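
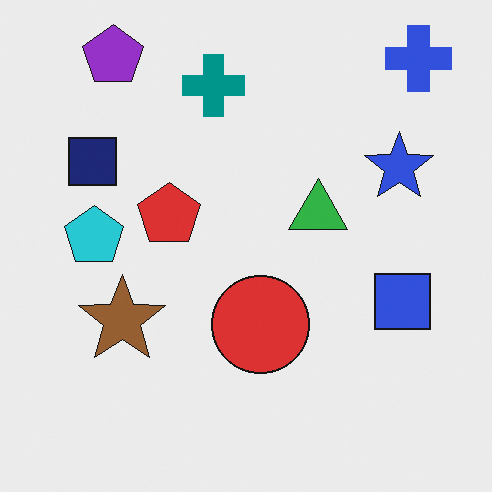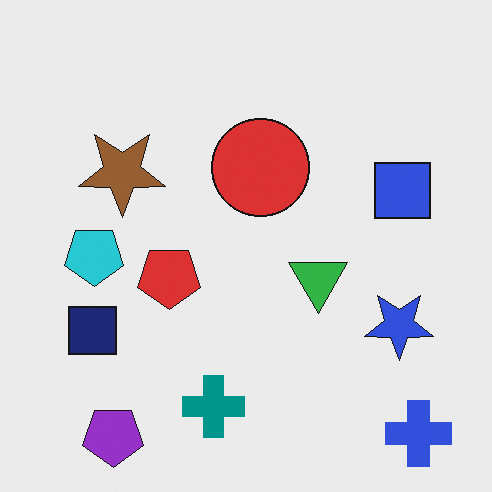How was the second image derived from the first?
Flipped vertically (top ↔ bottom).

The purple pentagon is in the top-left of the first image and the bottom-left of the second — shapes on opposite sides of the horizontal midline have swapped in a mirror flip.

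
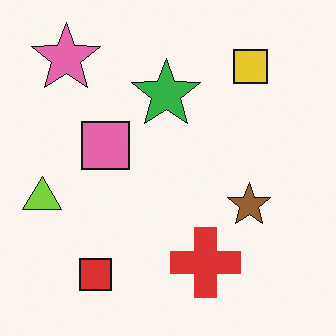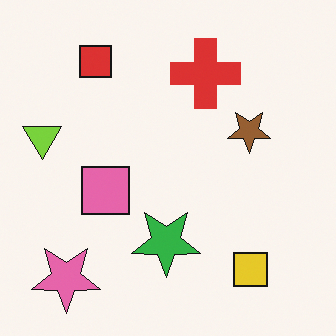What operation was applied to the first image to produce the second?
Flipped vertically (top ↔ bottom).

The pink star is in the top-left of the first image and the bottom-left of the second — shapes on opposite sides of the horizontal midline have swapped in a mirror flip.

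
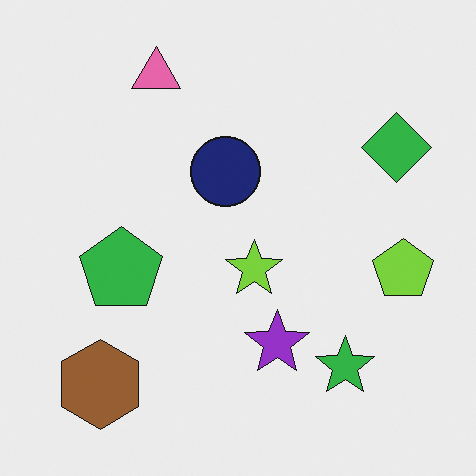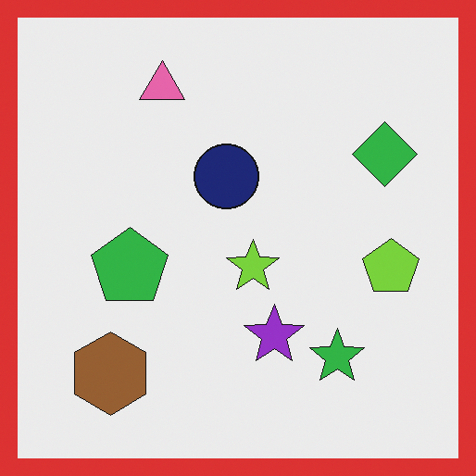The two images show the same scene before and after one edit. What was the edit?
The second image is the first framed with a red border.

A solid red frame runs around the edge of the second image, with the content slightly shrunk inside it.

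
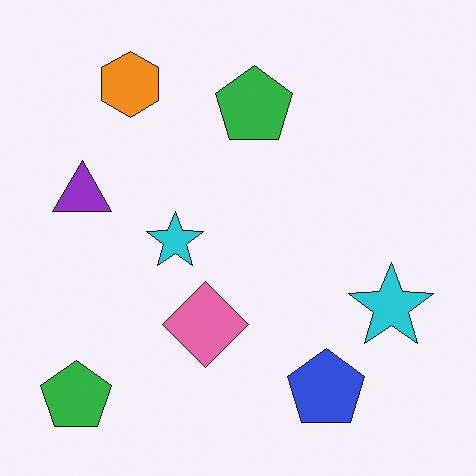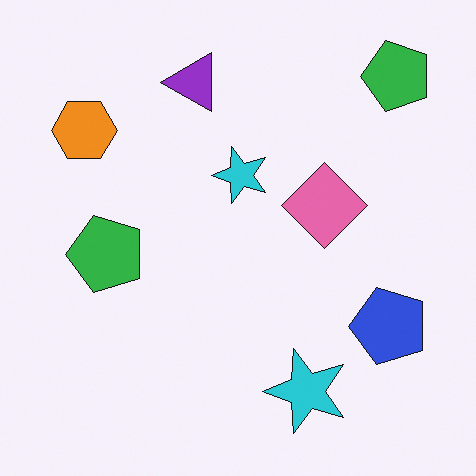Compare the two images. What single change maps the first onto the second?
This is the original image transposed (reflected across the top-left ↔ bottom-right diagonal).

Shapes have swapped their row and column positions — what was in the top-right is now in the bottom-left — a diagonal reflection.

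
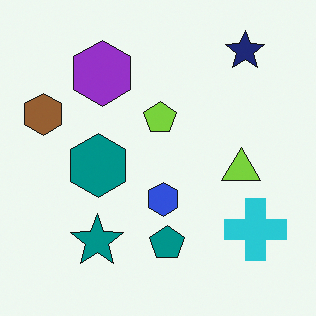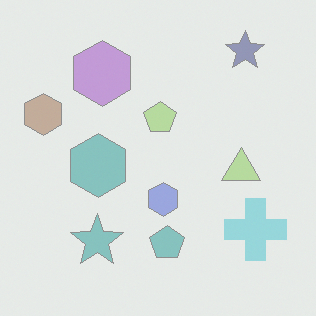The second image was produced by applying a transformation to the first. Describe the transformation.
It was given much lower contrast.

Tones are pushed toward mid-grey across the whole image — a global contrast change.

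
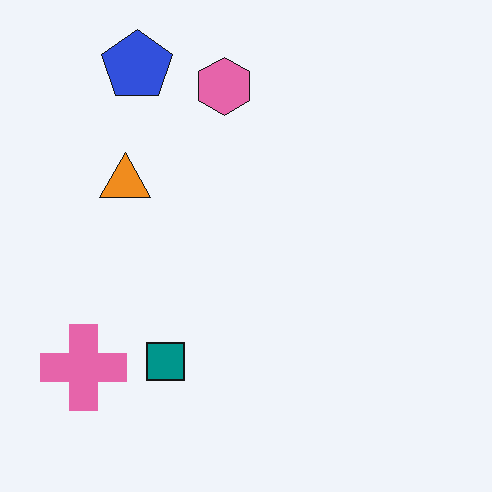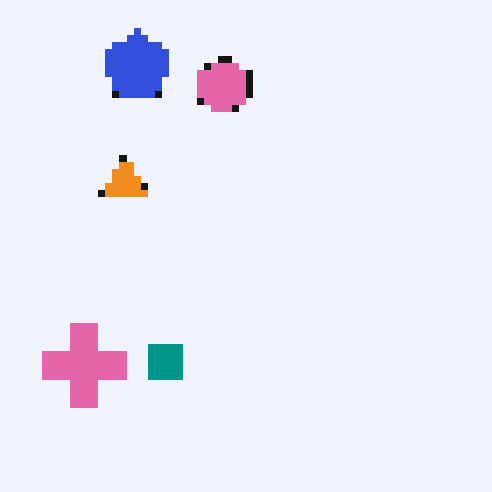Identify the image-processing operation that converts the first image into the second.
It was moderately pixelated.

Shapes are reduced to large square blocks; fine edges and outlines are lost — a downscale-then-upscale (mosaic) effect.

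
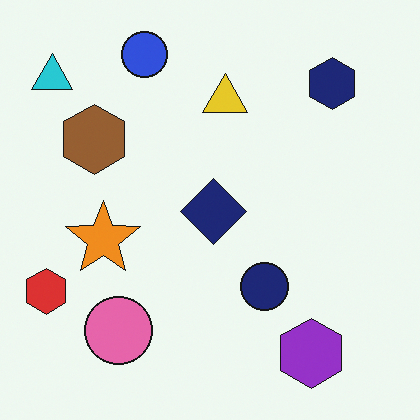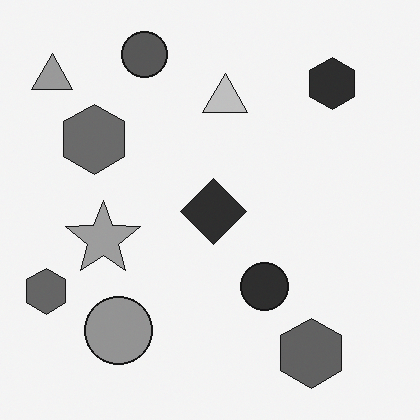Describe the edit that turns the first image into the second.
Converted to grayscale.

All color is removed — every shape is now a shade of grey.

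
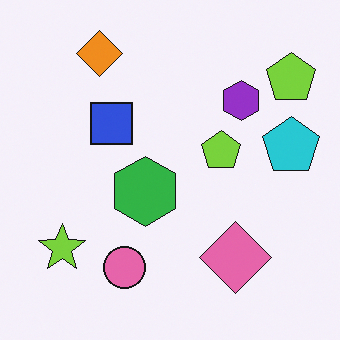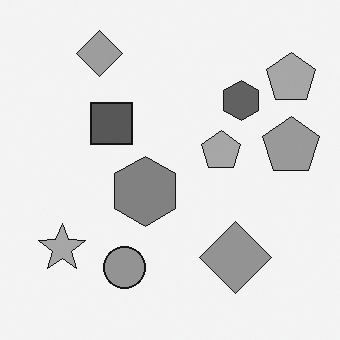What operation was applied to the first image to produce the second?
This is the original image converted to grayscale.

All color is removed — every shape is now a shade of grey.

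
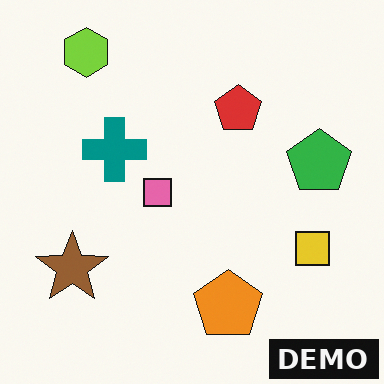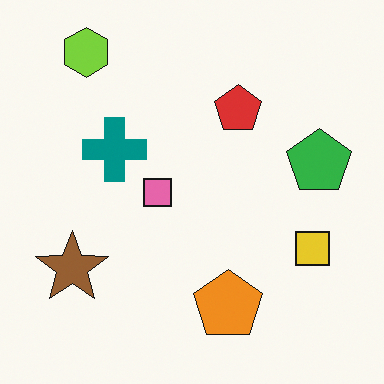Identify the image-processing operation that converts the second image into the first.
It was watermarked with the text "DEMO" in the lower-right corner.

A dark label reading "DEMO" appears in the lower-right corner.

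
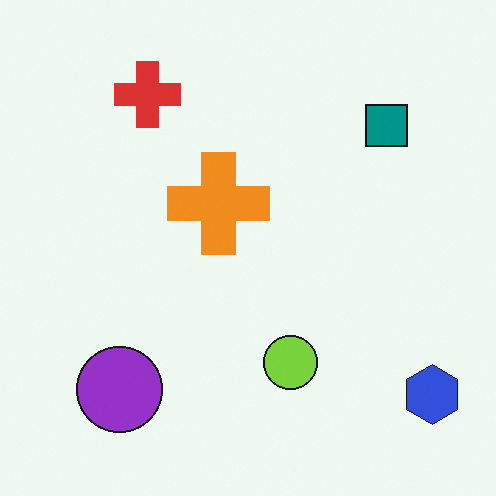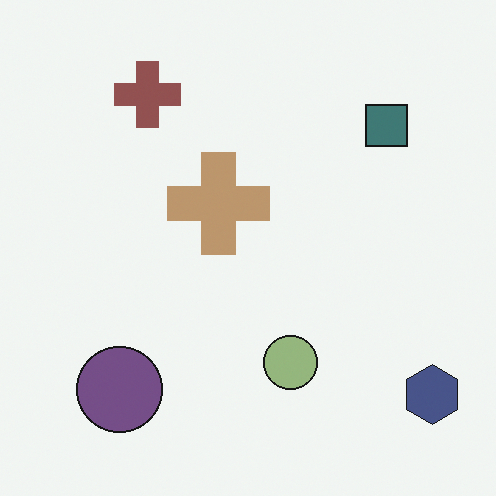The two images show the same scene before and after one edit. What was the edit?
The second image is the first heavily desaturated.

All colors are more muted and greyish — a global saturation change.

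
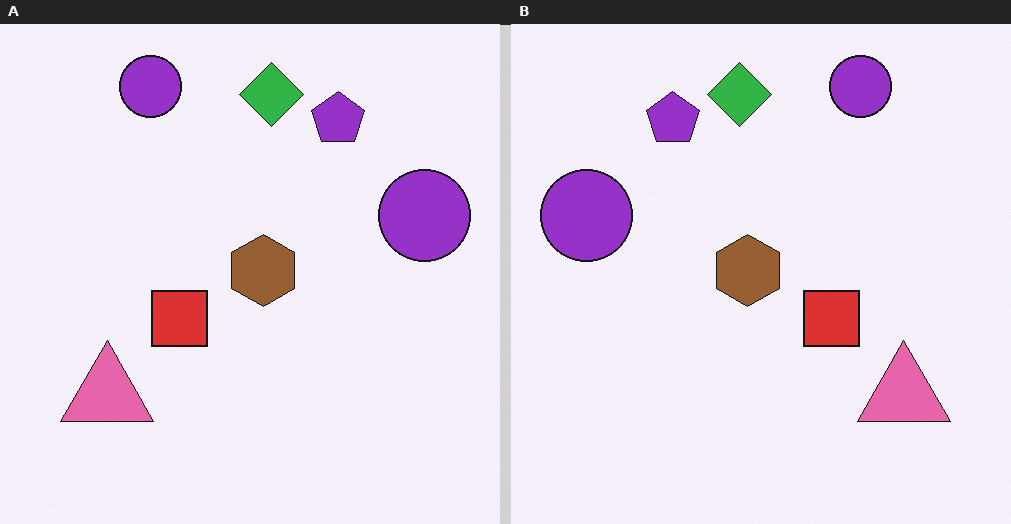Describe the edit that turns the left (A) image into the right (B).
The transformation is: flipped horizontally (left ↔ right).

The pink triangle is in the bottom-left of the left (A) image and the bottom-right of the right (B) — shapes on opposite sides of the vertical midline have swapped in a mirror flip.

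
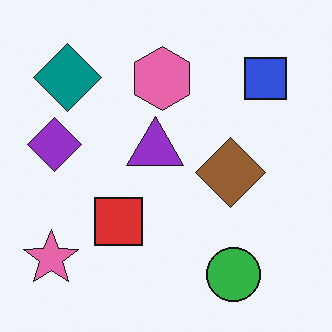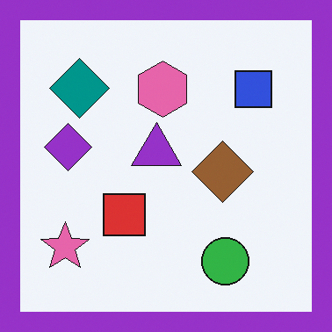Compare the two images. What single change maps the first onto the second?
This is the original image framed with a purple border.

A solid purple frame runs around the edge of the second image, with the content slightly shrunk inside it.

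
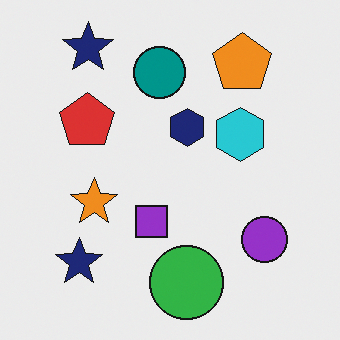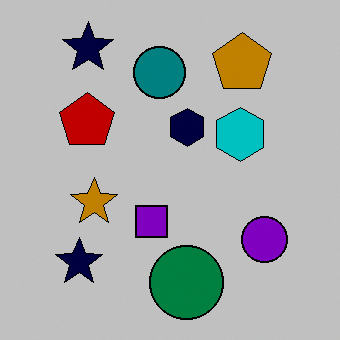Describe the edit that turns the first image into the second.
The second image is the first aggressively posterized.

Each flat color has snapped to a coarser quantized level — most visibly, the near-white background has dropped to a flat grey.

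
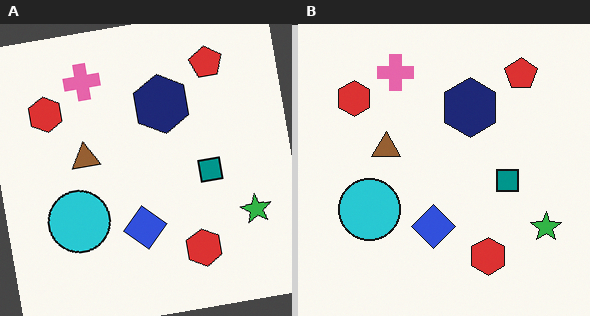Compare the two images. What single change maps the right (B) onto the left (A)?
Rotated counter-clockwise by a few degrees.

Every shape is tilted by the same angle and the image corners show triangular fill wedges — a whole-image rotation by a non-right angle.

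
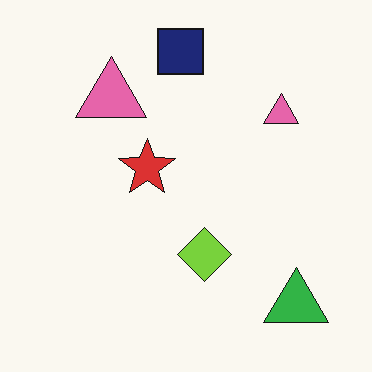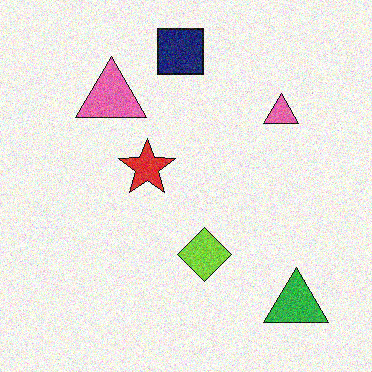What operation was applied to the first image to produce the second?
The transformation is: degraded with visible gaussian noise.

Random speckle covers the whole image, including the flat background.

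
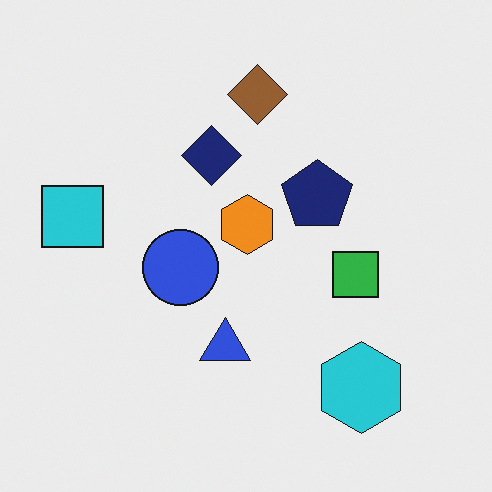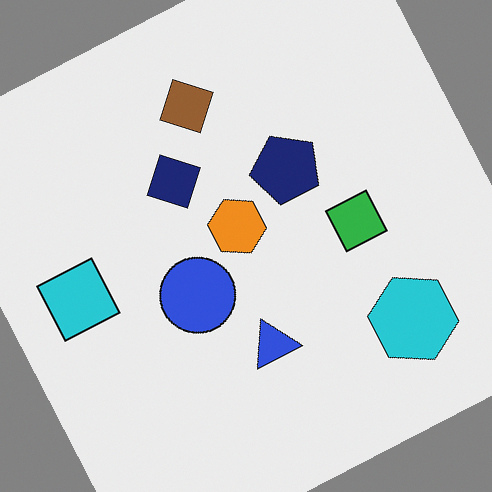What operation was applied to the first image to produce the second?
The second image is the first rotated counter-clockwise by a moderate amount.

Every shape is tilted by the same angle and the image corners show triangular fill wedges — a whole-image rotation by a non-right angle.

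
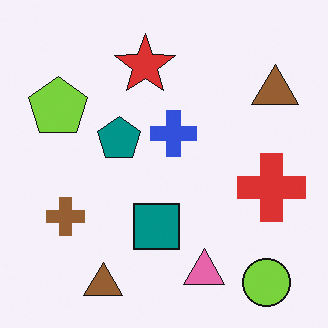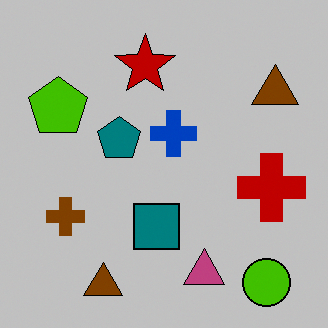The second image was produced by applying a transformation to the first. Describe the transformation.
The image was heavily posterized to just a handful of flat colors.

Each flat color has snapped to a coarser quantized level — most visibly, the near-white background has dropped to a flat grey.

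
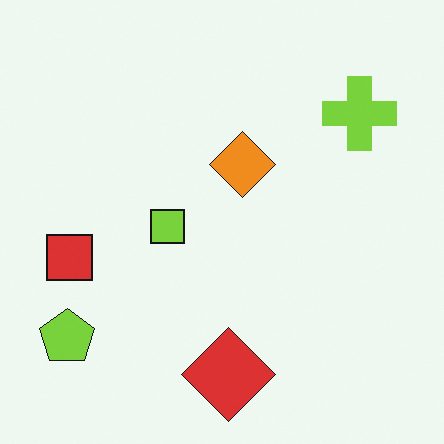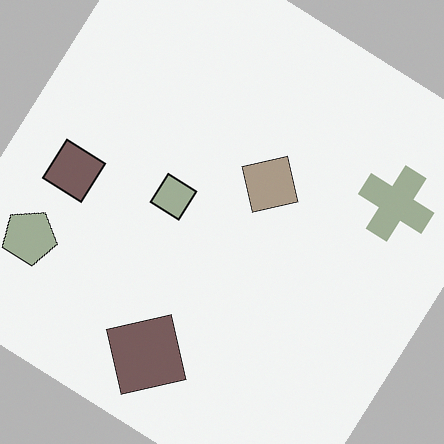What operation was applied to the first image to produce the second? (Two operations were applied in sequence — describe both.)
The transformation is: rotated clockwise by a large amount — several tens of degrees, then made much more muted (saturation change).

Every shape is tilted by the same angle and the image corners show triangular fill wedges — a whole-image rotation by a non-right angle. All colors are more muted and greyish — a global saturation change.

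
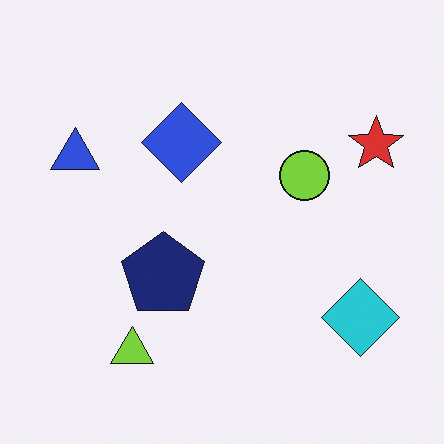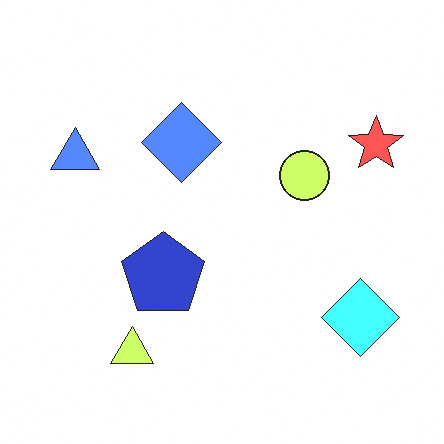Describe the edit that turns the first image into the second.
Noticeably brightened.

Every pixel — background and shapes alike — is uniformly brightened.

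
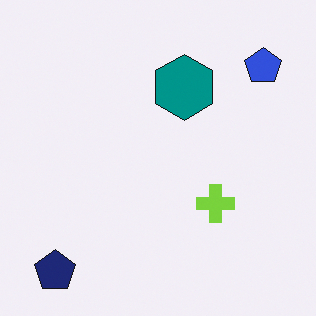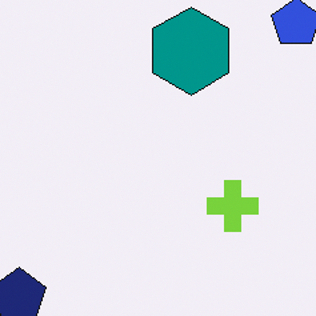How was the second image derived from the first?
The image was cropped to a modestly smaller region and rescaled.

The visible shapes are larger and the field of view is narrower; shapes near the original edges may be partly or wholly outside the frame — a crop-and-rescale.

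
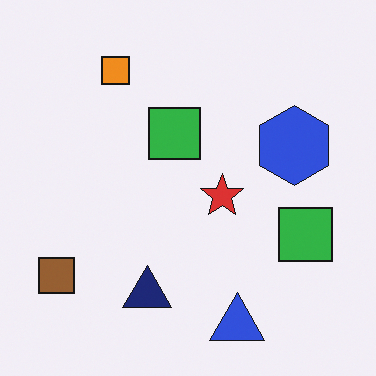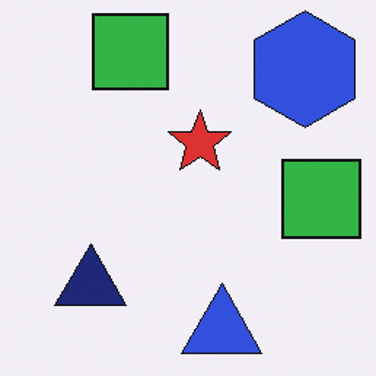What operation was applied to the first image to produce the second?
The image was cropped to a modestly smaller region and rescaled.

The visible shapes are larger and the field of view is narrower; shapes near the original edges may be partly or wholly outside the frame — a crop-and-rescale.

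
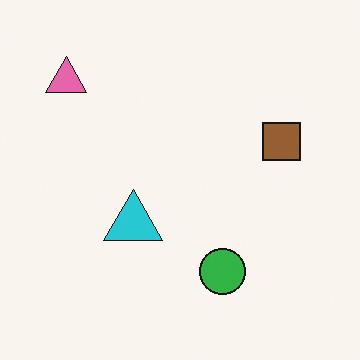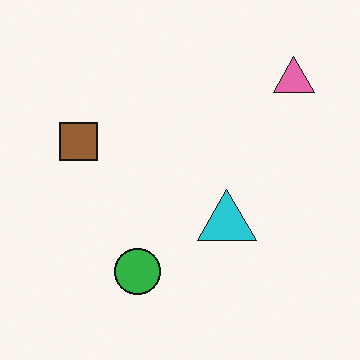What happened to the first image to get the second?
This is the original image flipped horizontally (left ↔ right).

The pink triangle is in the top-left of the first image and the top-right of the second — shapes on opposite sides of the vertical midline have swapped in a mirror flip.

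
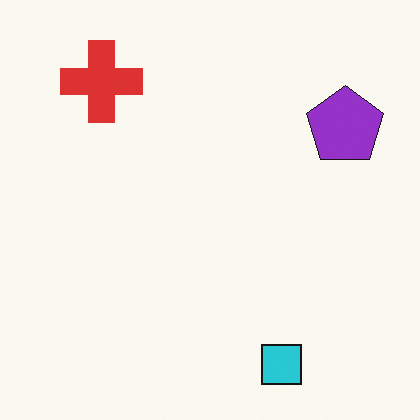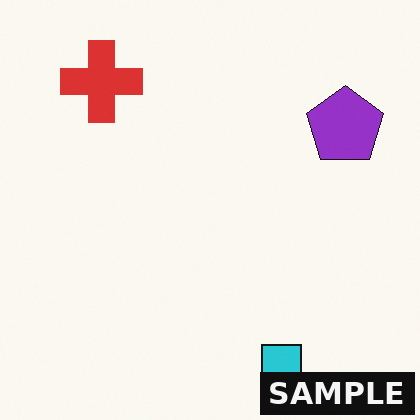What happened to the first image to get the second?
Watermarked with the text "SAMPLE" in the lower-right corner.

A dark label reading "SAMPLE" appears in the lower-right corner.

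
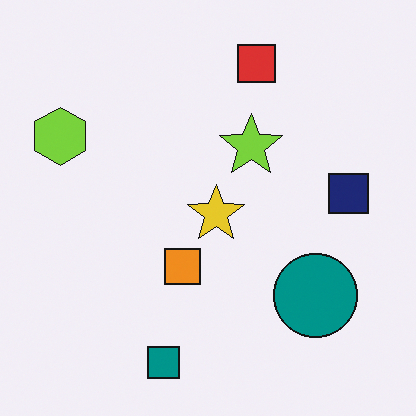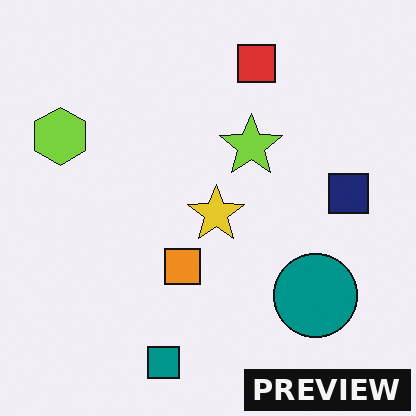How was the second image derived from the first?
This is the original image watermarked with the text "PREVIEW" in the lower-right corner.

A dark label reading "PREVIEW" appears in the lower-right corner.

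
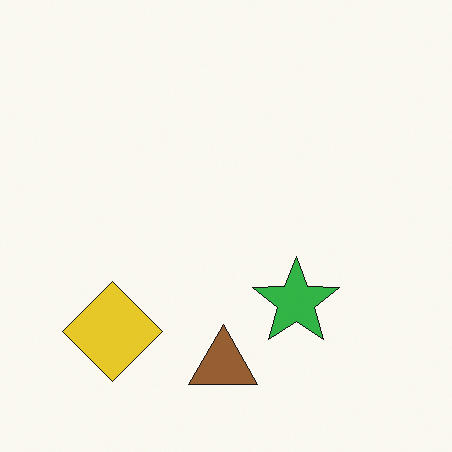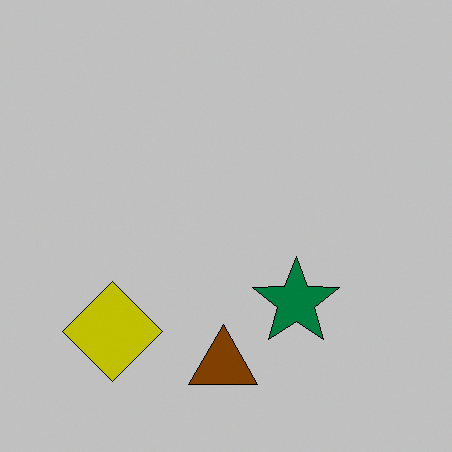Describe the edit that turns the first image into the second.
The transformation is: aggressively posterized.

Each flat color has snapped to a coarser quantized level — most visibly, the near-white background has dropped to a flat grey.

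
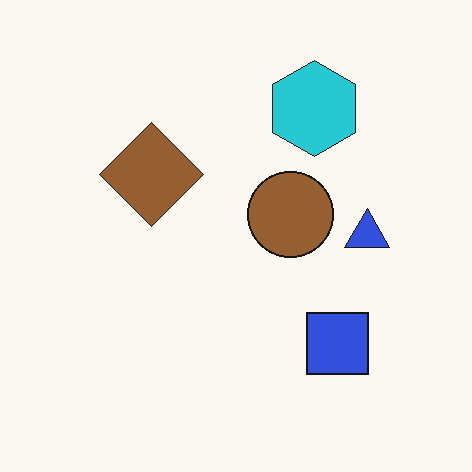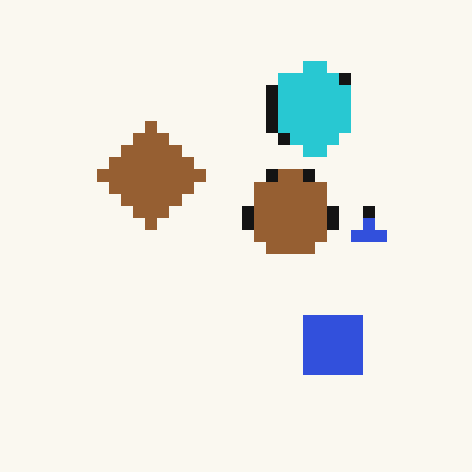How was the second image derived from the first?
The transformation is: coarsely pixelated.

Shapes are reduced to large square blocks; fine edges and outlines are lost — a downscale-then-upscale (mosaic) effect.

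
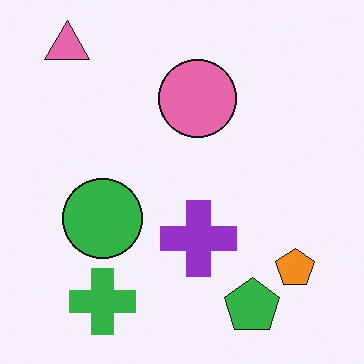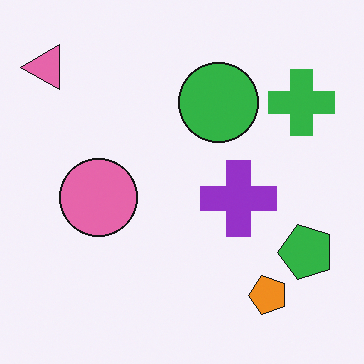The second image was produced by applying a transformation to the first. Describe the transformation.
The second image is the first transposed (reflected across the top-left ↔ bottom-right diagonal).

Shapes have swapped their row and column positions — what was in the top-right is now in the bottom-left — a diagonal reflection.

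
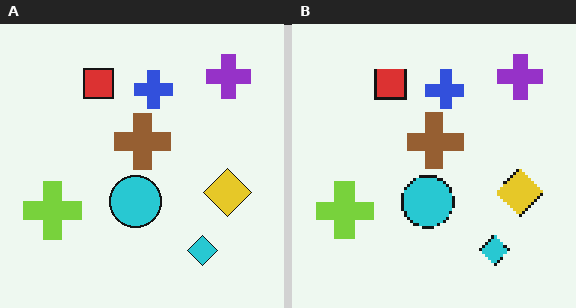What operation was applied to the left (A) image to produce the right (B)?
The transformation is: mildly pixelated.

Shapes are reduced to large square blocks; fine edges and outlines are lost — a downscale-then-upscale (mosaic) effect.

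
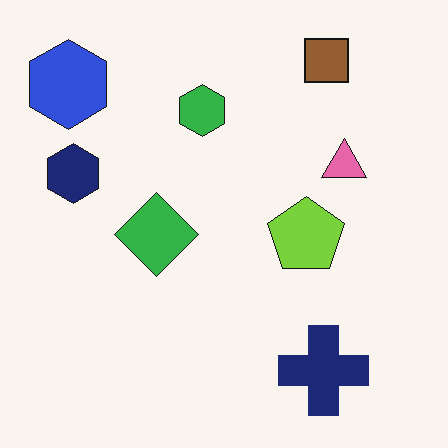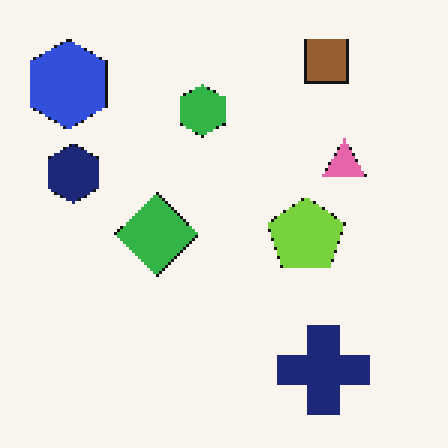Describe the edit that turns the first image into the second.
The second image is the first mildly pixelated.

Shapes are reduced to large square blocks; fine edges and outlines are lost — a downscale-then-upscale (mosaic) effect.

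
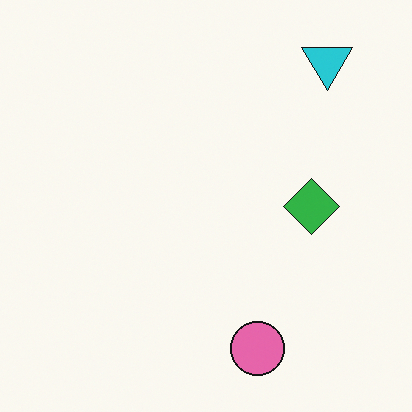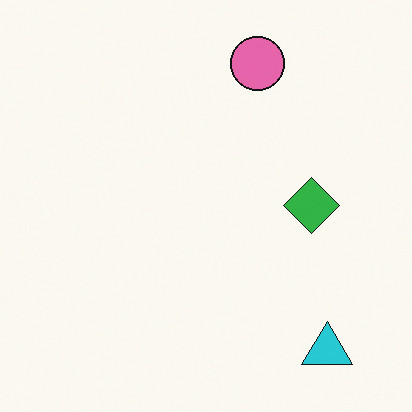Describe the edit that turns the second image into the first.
The transformation is: flipped vertically (top ↔ bottom).

The cyan triangle is in the bottom-right of the second image and the top-right of the first — shapes on opposite sides of the horizontal midline have swapped in a mirror flip.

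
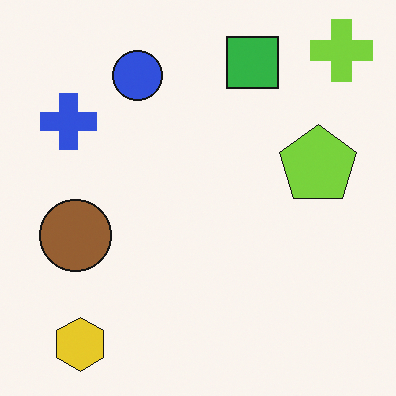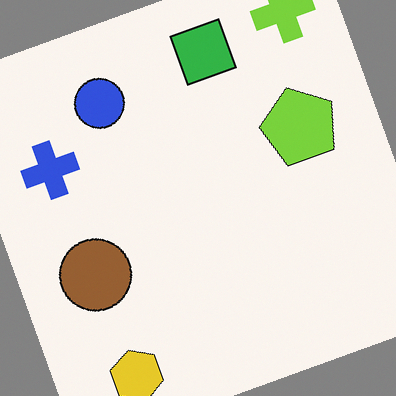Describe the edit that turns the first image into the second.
Rotated counter-clockwise by a moderate amount.

Every shape is tilted by the same angle and the image corners show triangular fill wedges — a whole-image rotation by a non-right angle.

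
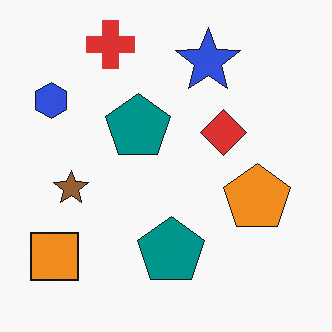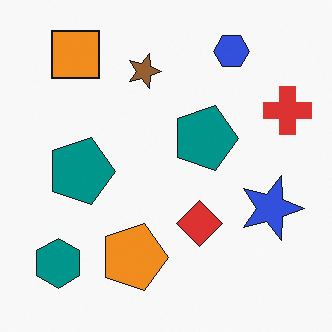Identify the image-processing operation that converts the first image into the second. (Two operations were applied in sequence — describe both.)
The transformation is: rotated 90° clockwise, then overlaid with an additional teal hexagon.

The orange square sits in the bottom-left of the first image and the top-left of the second — consistent with a whole-image 90° clockwise rotation. A teal hexagon appears in the second image that is absent from the first.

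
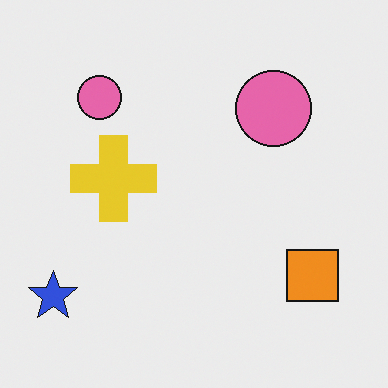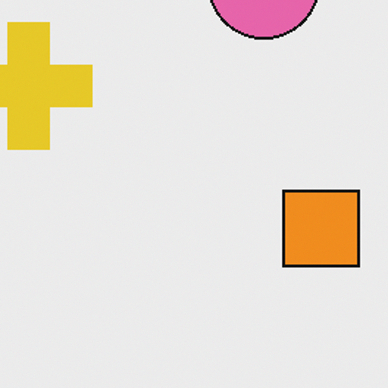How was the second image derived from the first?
This is the original image cropped slightly and scaled back up.

The visible shapes are larger and the field of view is narrower; shapes near the original edges may be partly or wholly outside the frame — a crop-and-rescale.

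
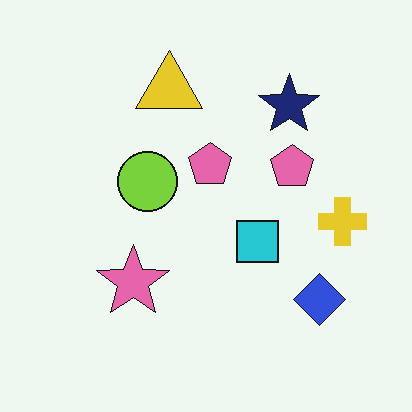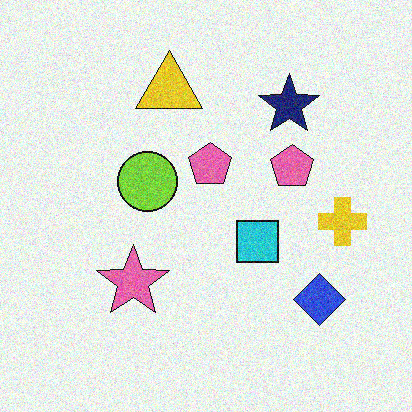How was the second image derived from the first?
This is the original image degraded with moderate additive noise.

Random speckle covers the whole image, including the flat background.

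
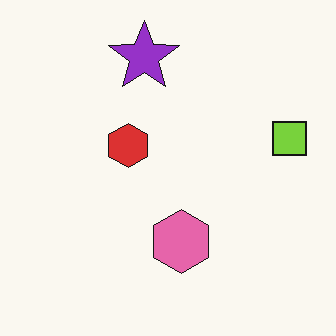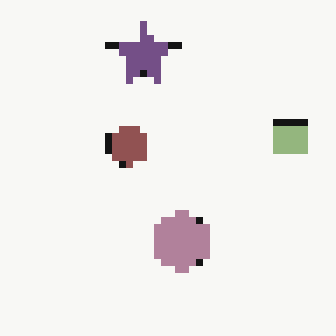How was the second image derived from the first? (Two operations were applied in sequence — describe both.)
The image was moderately pixelated, then heavily desaturated.

Shapes are reduced to large square blocks; fine edges and outlines are lost — a downscale-then-upscale (mosaic) effect. All colors are more muted and greyish — a global saturation change.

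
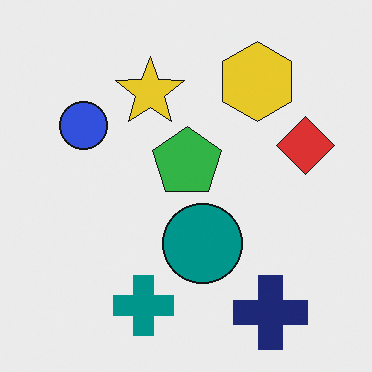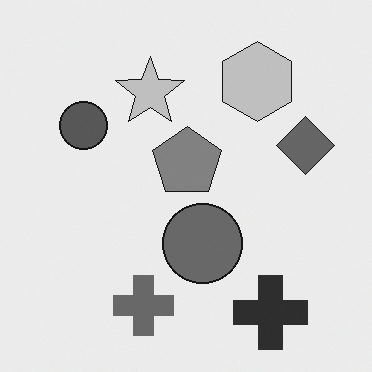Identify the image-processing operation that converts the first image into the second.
This is the original image converted to grayscale.

All color is removed — every shape is now a shade of grey.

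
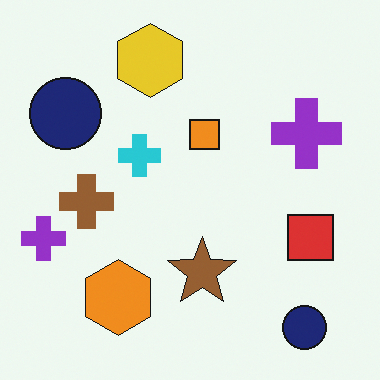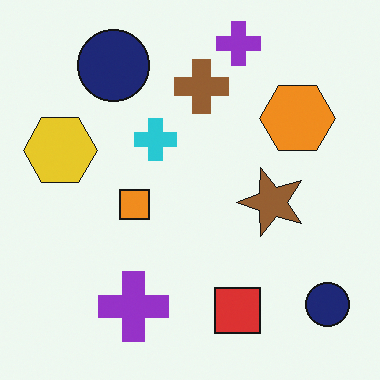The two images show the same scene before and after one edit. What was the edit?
The transformation is: transposed (reflected across the top-left ↔ bottom-right diagonal).

Shapes have swapped their row and column positions — what was in the top-right is now in the bottom-left — a diagonal reflection.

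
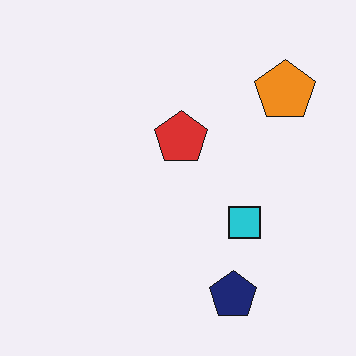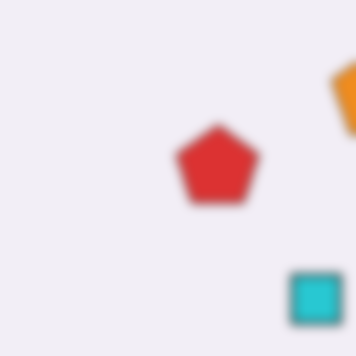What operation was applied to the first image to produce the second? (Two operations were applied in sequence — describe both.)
It was cropped to a modestly smaller region and rescaled, then strongly gaussian-blurred.

The visible shapes are larger and the field of view is narrower; shapes near the original edges may be partly or wholly outside the frame — a crop-and-rescale. Shape edges and outlines are uniformly softened across the whole image.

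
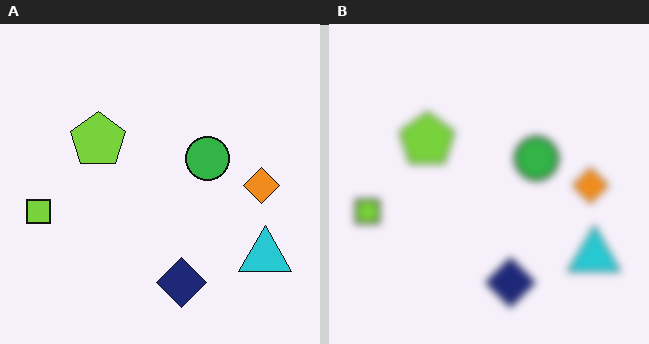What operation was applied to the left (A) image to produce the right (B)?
This is the original image noticeably gaussian-blurred.

Shape edges and outlines are uniformly softened across the whole image.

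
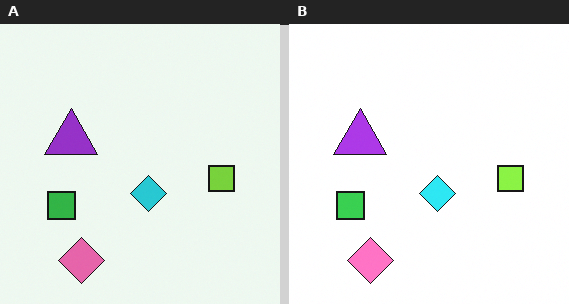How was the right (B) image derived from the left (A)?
This is the original image slightly brightened.

Every pixel — background and shapes alike — is uniformly brightened.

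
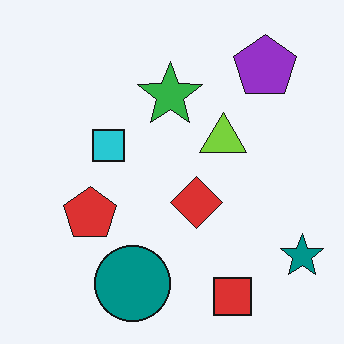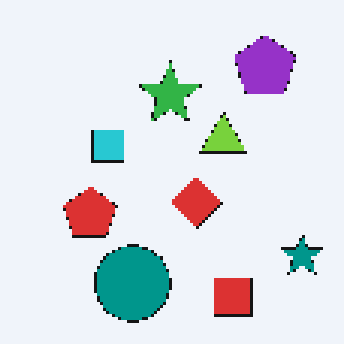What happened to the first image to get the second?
The second image is the first mildly pixelated.

Shapes are reduced to large square blocks; fine edges and outlines are lost — a downscale-then-upscale (mosaic) effect.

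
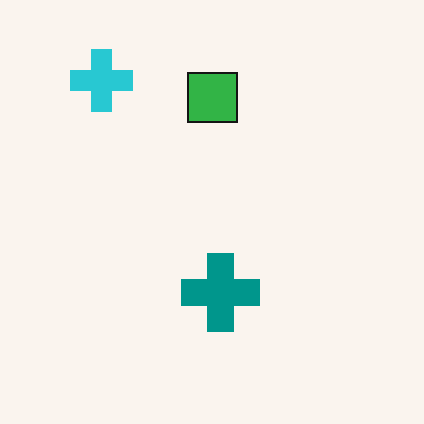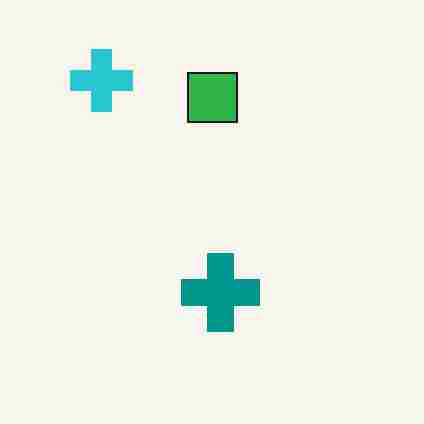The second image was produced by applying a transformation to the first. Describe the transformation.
The transformation is: degraded with heavy JPEG compression.

Blocky 8×8 compression artifacts appear around shape edges and the flat background shows ringing — characteristic JPEG degradation.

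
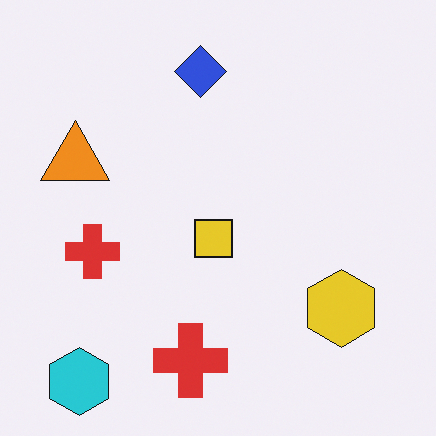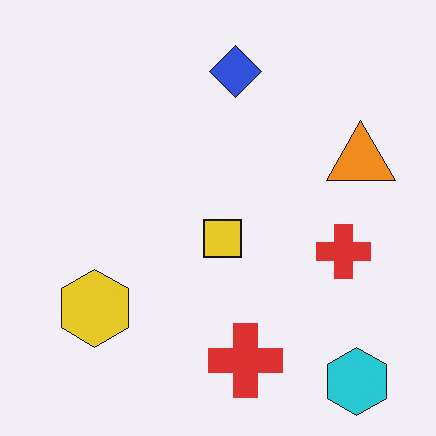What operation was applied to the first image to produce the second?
This is the original image flipped horizontally (left ↔ right).

The orange triangle is in the left of the first image and the right of the second — shapes on opposite sides of the vertical midline have swapped in a mirror flip.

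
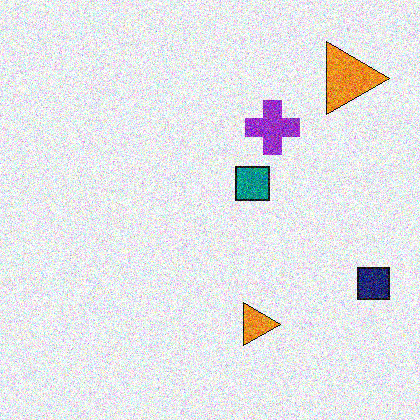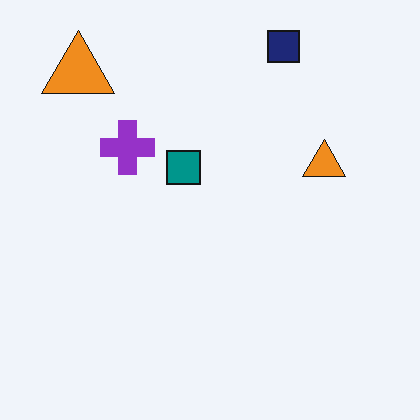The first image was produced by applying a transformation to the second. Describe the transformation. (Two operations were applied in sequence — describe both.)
It was rotated 90° clockwise, then degraded with strong gaussian noise.

The navy square sits in the top-right of the second image and the bottom-right of the first — consistent with a whole-image 90° clockwise rotation. Random speckle covers the whole image, including the flat background.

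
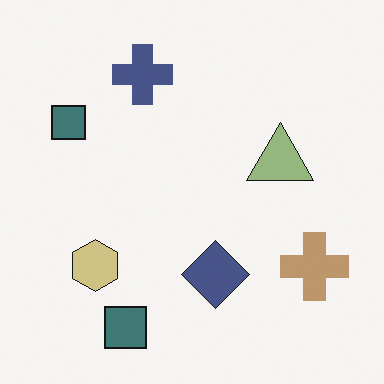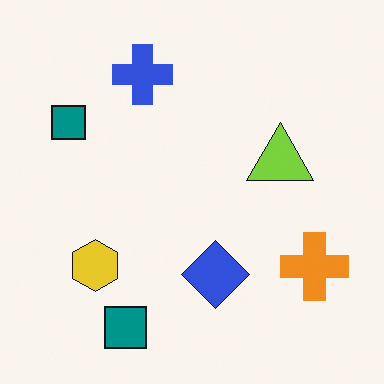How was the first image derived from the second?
It was heavily desaturated.

All colors are more muted and greyish — a global saturation change.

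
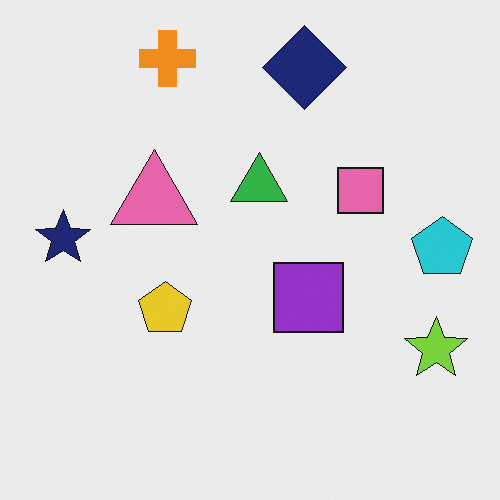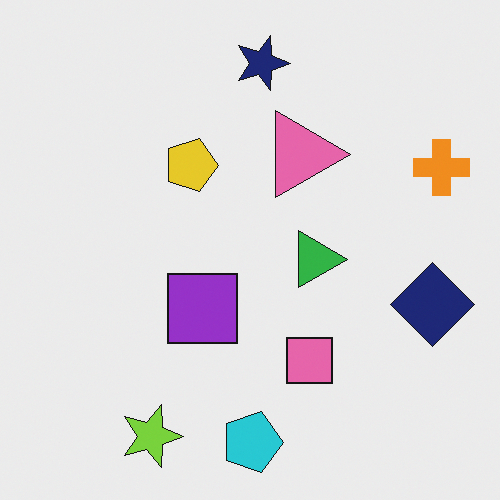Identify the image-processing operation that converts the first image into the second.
Rotated 90° clockwise.

The lime star sits in the bottom-right of the first image and the bottom-left of the second — consistent with a whole-image 90° clockwise rotation.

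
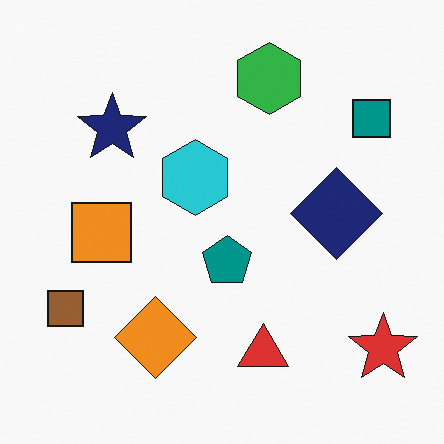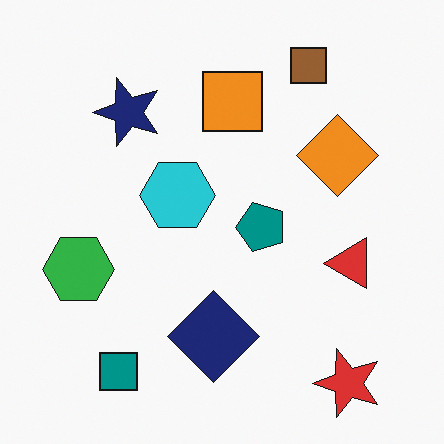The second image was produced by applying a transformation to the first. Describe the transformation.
This is the original image transposed (reflected across the top-left ↔ bottom-right diagonal).

Shapes have swapped their row and column positions — what was in the top-right is now in the bottom-left — a diagonal reflection.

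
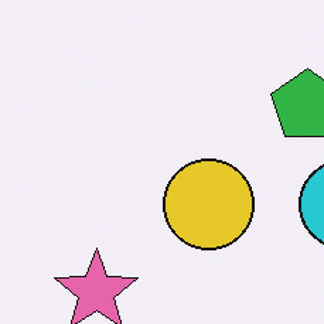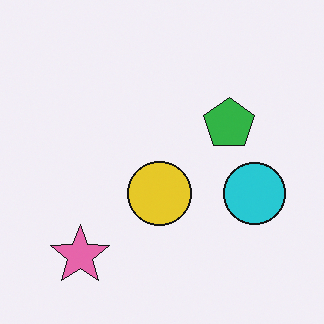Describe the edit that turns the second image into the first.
This is the original image cropped slightly and scaled back up.

The visible shapes are larger and the field of view is narrower; shapes near the original edges may be partly or wholly outside the frame — a crop-and-rescale.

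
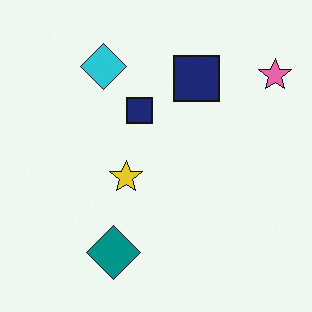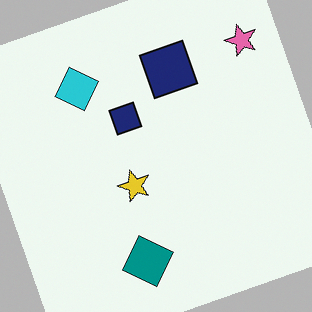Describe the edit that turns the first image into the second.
It was rotated counter-clockwise by a moderate amount.

Every shape is tilted by the same angle and the image corners show triangular fill wedges — a whole-image rotation by a non-right angle.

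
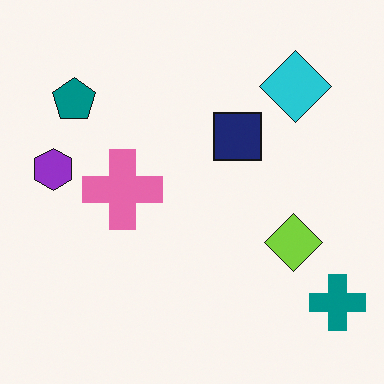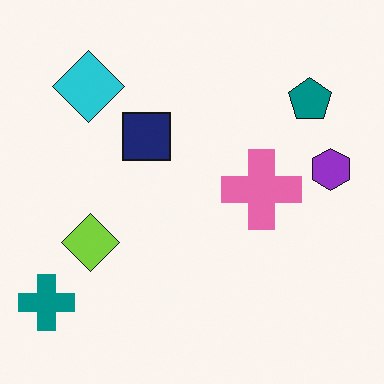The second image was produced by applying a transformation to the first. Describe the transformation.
This is the original image flipped horizontally (left ↔ right).

The teal cross is in the bottom-right of the first image and the bottom-left of the second — shapes on opposite sides of the vertical midline have swapped in a mirror flip.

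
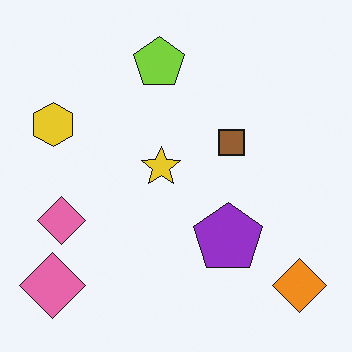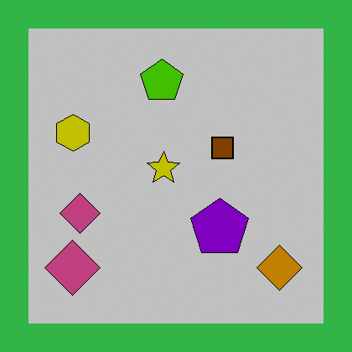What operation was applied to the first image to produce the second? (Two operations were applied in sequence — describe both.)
The transformation is: heavily posterized to just a handful of flat colors, then framed with a green border.

Each flat color has snapped to a coarser quantized level — most visibly, the near-white background has dropped to a flat grey. A solid green frame runs around the edge of the second image, with the content slightly shrunk inside it.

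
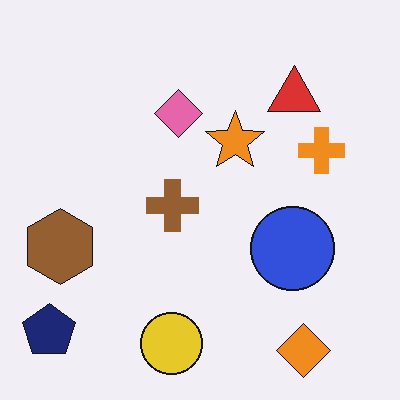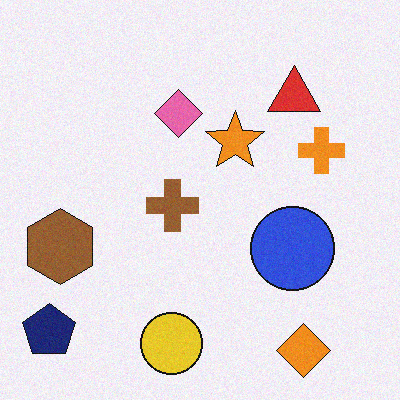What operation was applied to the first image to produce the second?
The second image is the first degraded with subtle gaussian noise.

Random speckle covers the whole image, including the flat background.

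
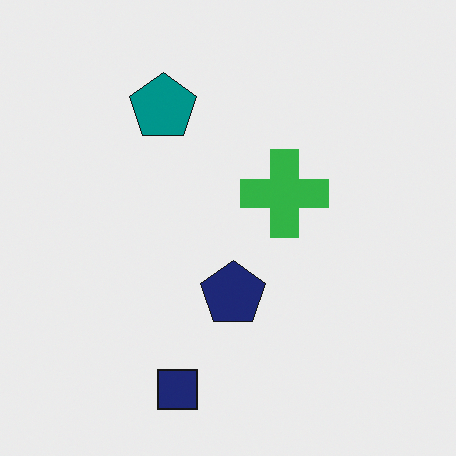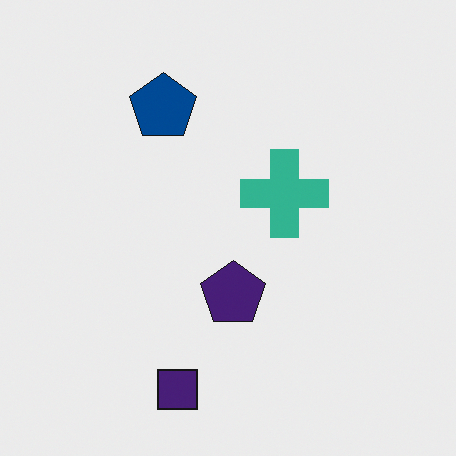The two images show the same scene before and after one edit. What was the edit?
This is the original image hue-shifted slightly.

Every shape's color has rotated by the same amount around the hue wheel — a uniform hue shift.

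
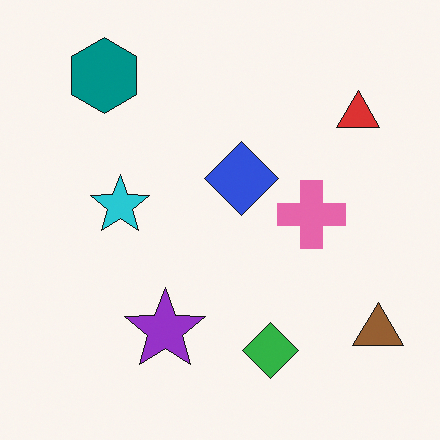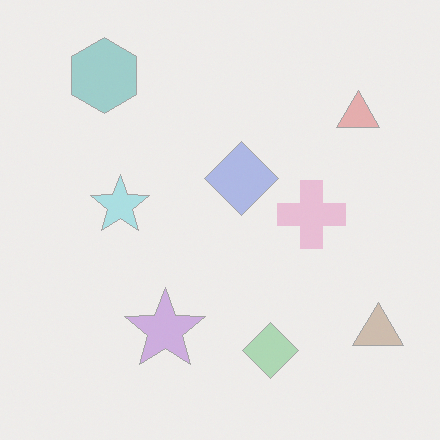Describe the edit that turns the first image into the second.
The transformation is: washed out (contrast reduced).

Tones are pushed toward mid-grey across the whole image — a global contrast change.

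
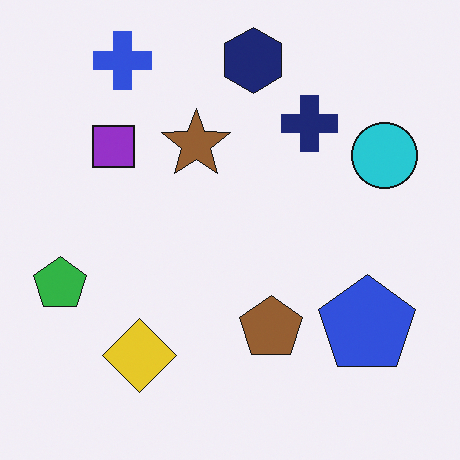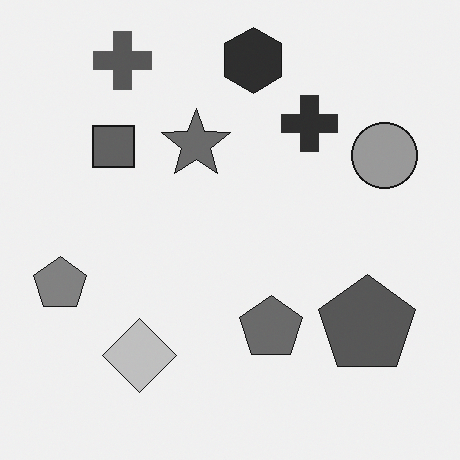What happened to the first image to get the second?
Converted to grayscale.

All color is removed — every shape is now a shade of grey.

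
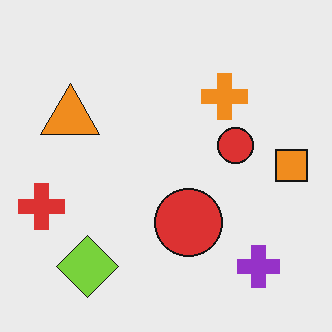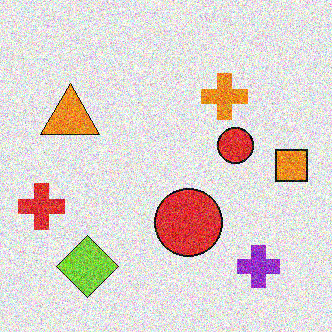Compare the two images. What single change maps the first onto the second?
The transformation is: degraded with a thick layer of grain.

Random speckle covers the whole image, including the flat background.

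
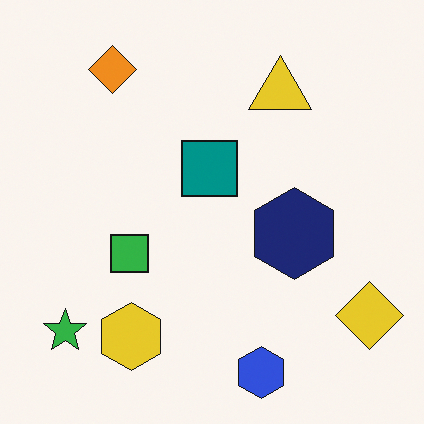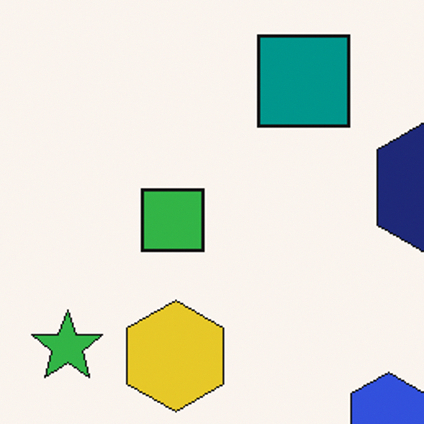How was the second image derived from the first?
The second image is the first cropped tightly and scaled back up.

The visible shapes are larger and the field of view is narrower; shapes near the original edges may be partly or wholly outside the frame — a crop-and-rescale.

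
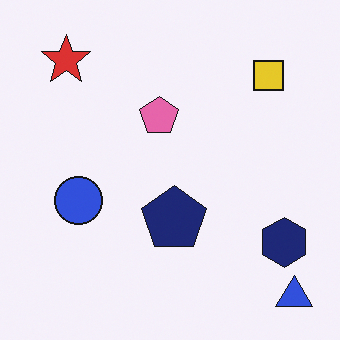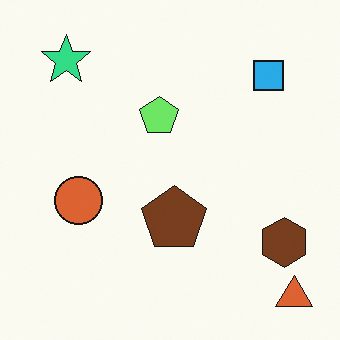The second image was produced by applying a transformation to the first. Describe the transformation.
Hue-shifted by a moderate amount.

Every shape's color has rotated by the same amount around the hue wheel — a uniform hue shift.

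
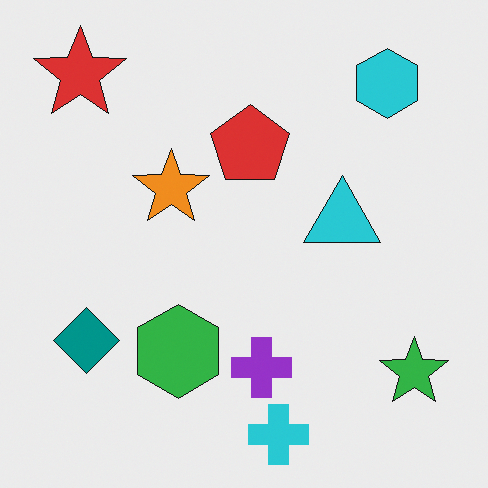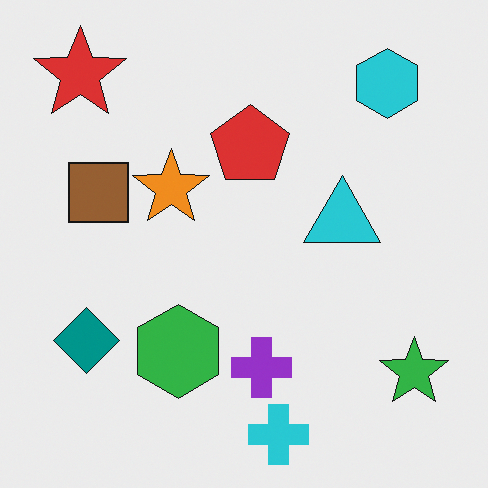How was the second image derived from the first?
It was overlaid with an additional brown square.

A brown square appears in the second image that is absent from the first.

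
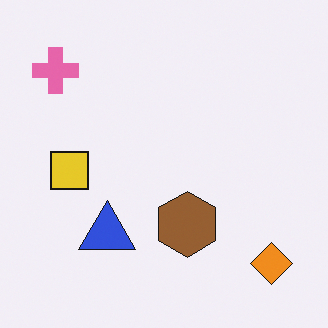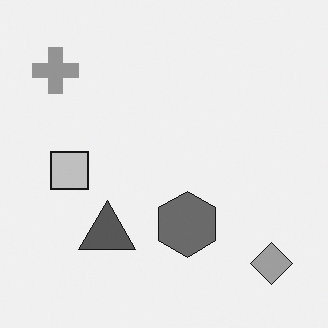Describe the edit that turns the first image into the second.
This is the original image converted to grayscale.

All color is removed — every shape is now a shade of grey.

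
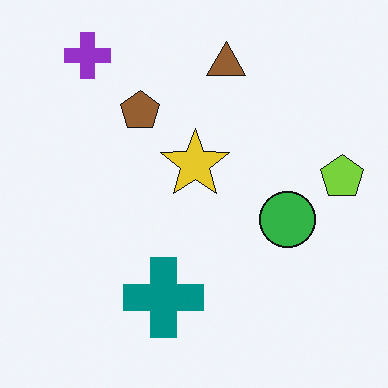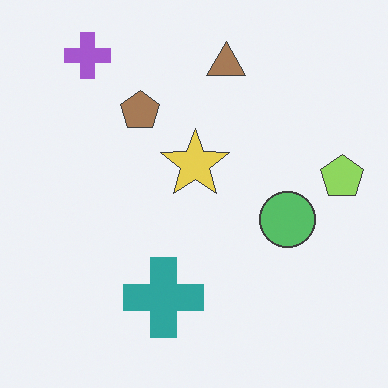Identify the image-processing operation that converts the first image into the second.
The image was given slightly reduced contrast.

Tones are pushed toward mid-grey across the whole image — a global contrast change.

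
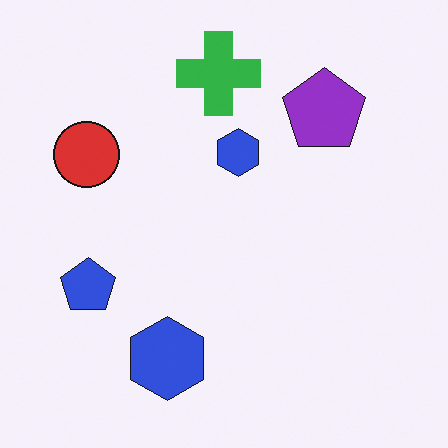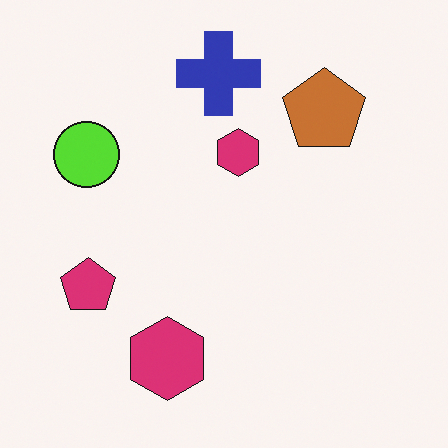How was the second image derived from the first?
The transformation is: hue-shifted noticeably.

Every shape's color has rotated by the same amount around the hue wheel — a uniform hue shift.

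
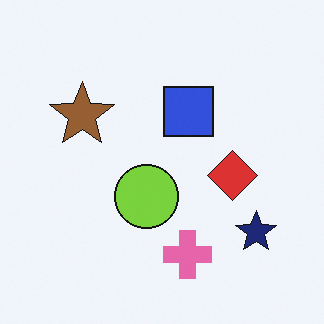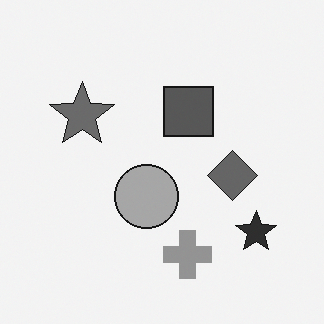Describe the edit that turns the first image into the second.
The second image is the first converted to grayscale.

All color is removed — every shape is now a shade of grey.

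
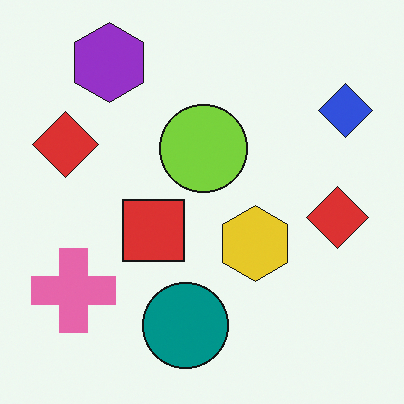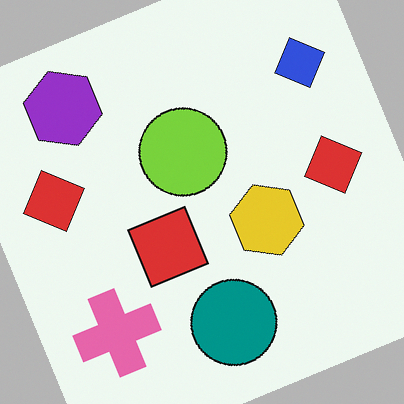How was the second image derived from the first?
The transformation is: rotated counter-clockwise by a moderate amount.

Every shape is tilted by the same angle and the image corners show triangular fill wedges — a whole-image rotation by a non-right angle.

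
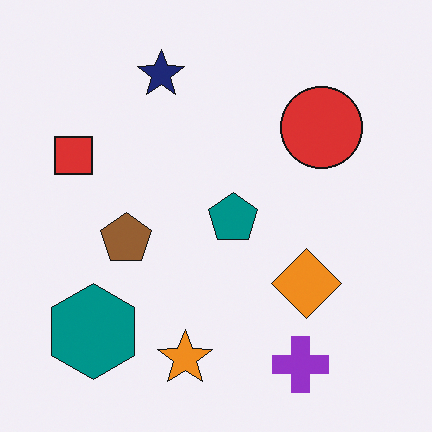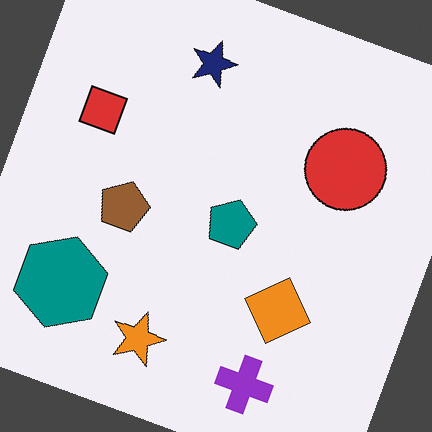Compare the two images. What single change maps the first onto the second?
It was rotated clockwise by a moderate amount.

Every shape is tilted by the same angle and the image corners show triangular fill wedges — a whole-image rotation by a non-right angle.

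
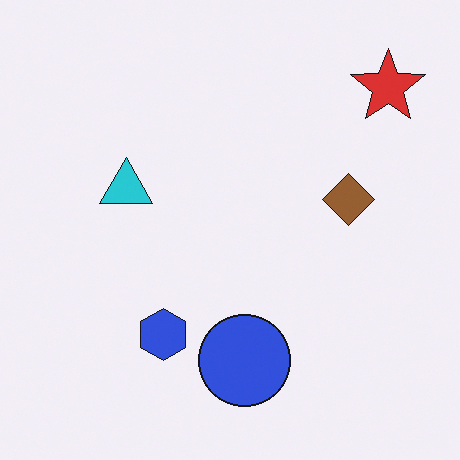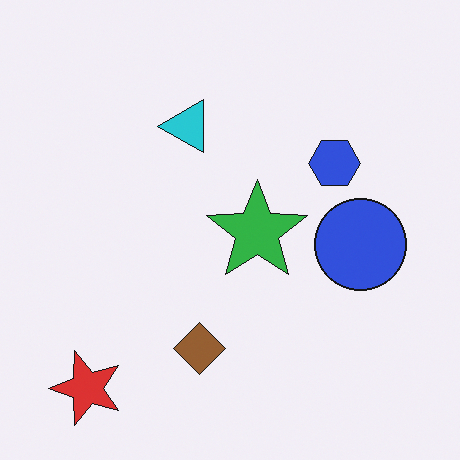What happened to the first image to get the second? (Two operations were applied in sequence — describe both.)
Transposed (reflected across the top-left ↔ bottom-right diagonal), then overlaid with an additional green star.

Shapes have swapped their row and column positions — what was in the top-right is now in the bottom-left — a diagonal reflection. A green star appears in the second image that is absent from the first.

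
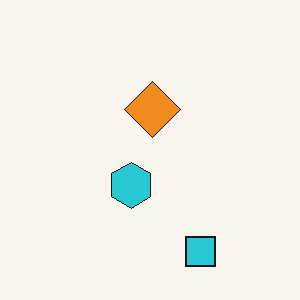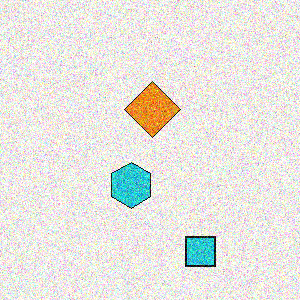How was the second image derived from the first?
This is the original image degraded with strong gaussian noise.

Random speckle covers the whole image, including the flat background.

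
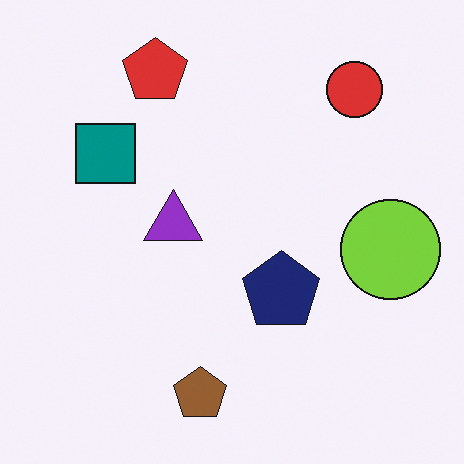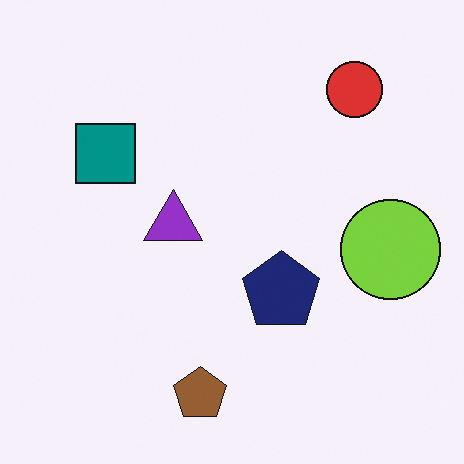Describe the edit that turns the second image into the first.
This is the original image overlaid with an additional red pentagon.

A red pentagon appears in the first image that is absent from the second.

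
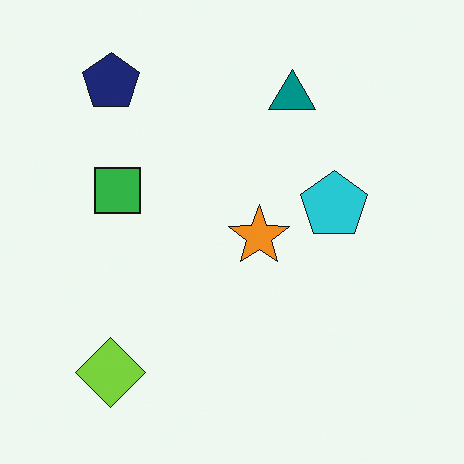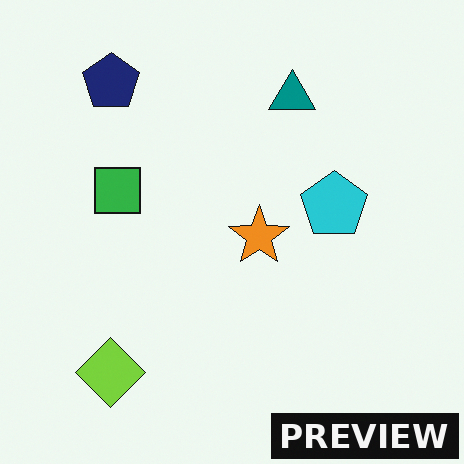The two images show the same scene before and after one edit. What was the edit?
The second image is the first watermarked with the text "PREVIEW" in the lower-right corner.

A dark label reading "PREVIEW" appears in the lower-right corner.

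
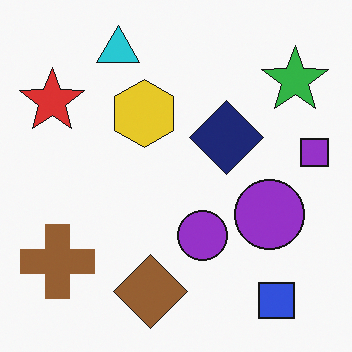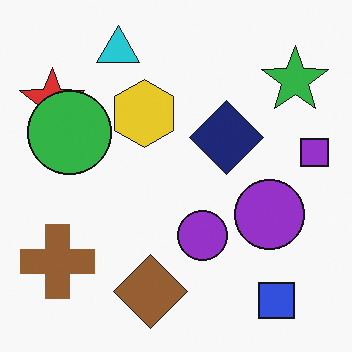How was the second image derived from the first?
The second image is the first overlaid with an additional green circle.

A green circle appears in the second image that is absent from the first.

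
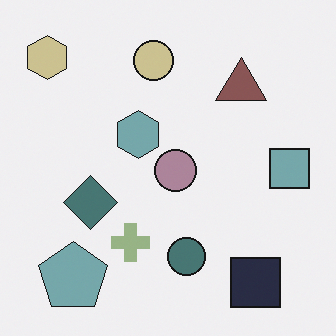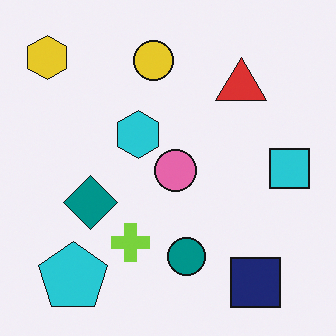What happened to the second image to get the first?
The first image is the second made much more muted (saturation change).

All colors are more muted and greyish — a global saturation change.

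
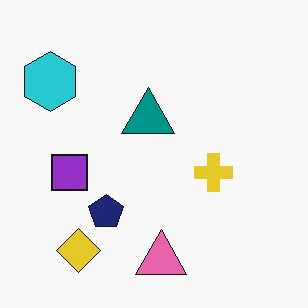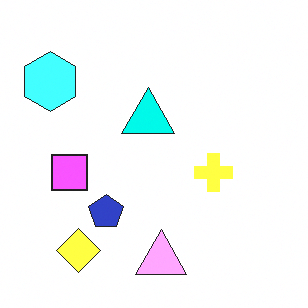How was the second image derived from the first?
Brightened a lot.

Every pixel — background and shapes alike — is uniformly brightened.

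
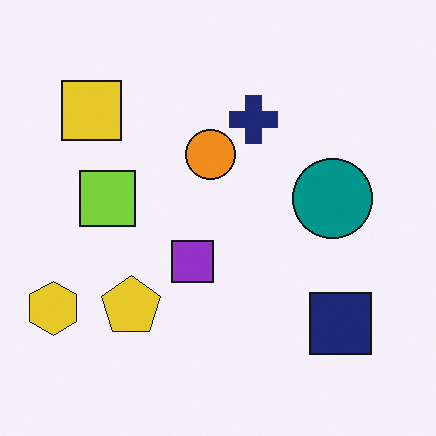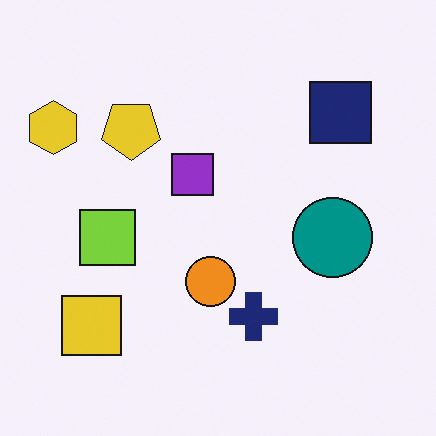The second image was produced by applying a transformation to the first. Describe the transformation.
The transformation is: flipped vertically (top ↔ bottom).

The yellow square is in the top-left of the first image and the bottom-left of the second — shapes on opposite sides of the horizontal midline have swapped in a mirror flip.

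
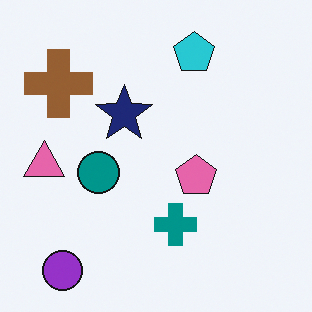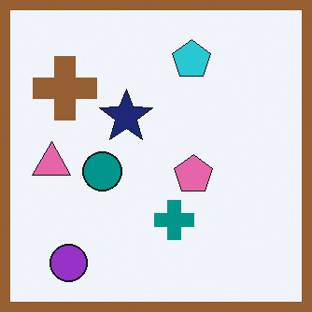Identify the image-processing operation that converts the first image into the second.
Framed with a brown border.

A solid brown frame runs around the edge of the second image, with the content slightly shrunk inside it.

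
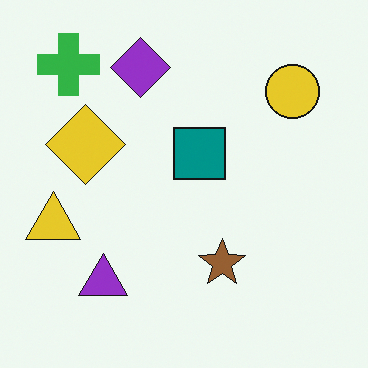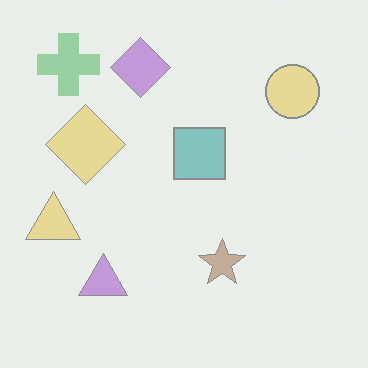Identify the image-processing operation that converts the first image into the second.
The transformation is: washed out (contrast reduced).

Tones are pushed toward mid-grey across the whole image — a global contrast change.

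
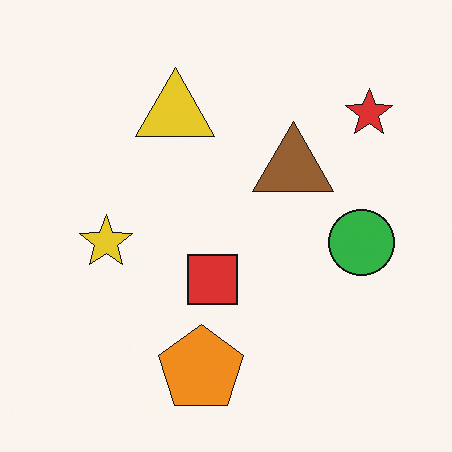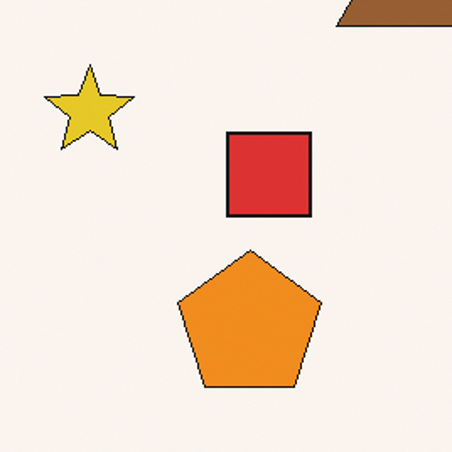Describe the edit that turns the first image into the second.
The second image is the first cropped tightly and scaled back up.

The visible shapes are larger and the field of view is narrower; shapes near the original edges may be partly or wholly outside the frame — a crop-and-rescale.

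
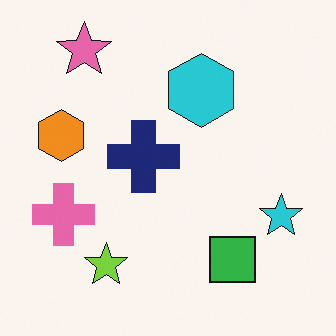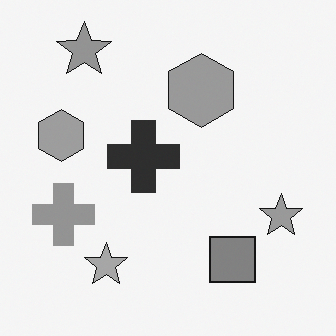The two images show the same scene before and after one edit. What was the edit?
Converted to grayscale.

All color is removed — every shape is now a shade of grey.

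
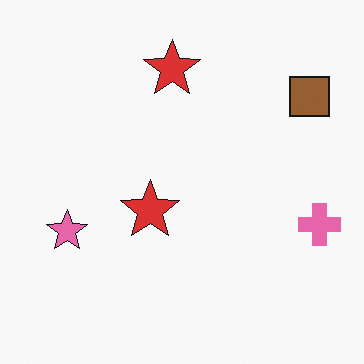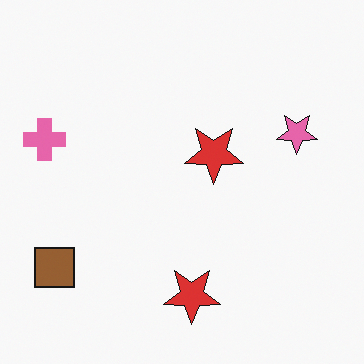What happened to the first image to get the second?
Rotated 180°.

The brown square sits in the top-right of the first image and the bottom-left of the second — consistent with a whole-image 180° rotation.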